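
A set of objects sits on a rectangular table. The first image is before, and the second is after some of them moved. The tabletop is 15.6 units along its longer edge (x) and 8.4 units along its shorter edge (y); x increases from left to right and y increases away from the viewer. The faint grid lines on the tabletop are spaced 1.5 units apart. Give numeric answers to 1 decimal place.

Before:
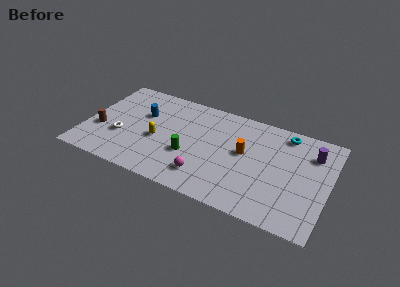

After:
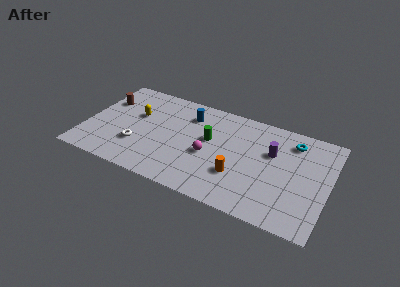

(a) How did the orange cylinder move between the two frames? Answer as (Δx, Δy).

(-0.2, -2.0)

The orange cylinder was at about (10.2, 4.7) and moved to about (10.0, 2.7).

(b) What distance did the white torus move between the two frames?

1.2

From (2.4, 3.0) to (3.5, 2.6), the white torus covered √(1.1² + 0.4²) ≈ 1.2 units.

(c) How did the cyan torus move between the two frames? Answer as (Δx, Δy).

(0.5, -0.5)

From the two frames, the cyan torus sits at roughly (12.6, 7.3) before and (13.1, 6.8) after.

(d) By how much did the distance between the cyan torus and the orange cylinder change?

+1.6

They were about 3.5 units apart before and 5.1 after — 1.6 units further apart.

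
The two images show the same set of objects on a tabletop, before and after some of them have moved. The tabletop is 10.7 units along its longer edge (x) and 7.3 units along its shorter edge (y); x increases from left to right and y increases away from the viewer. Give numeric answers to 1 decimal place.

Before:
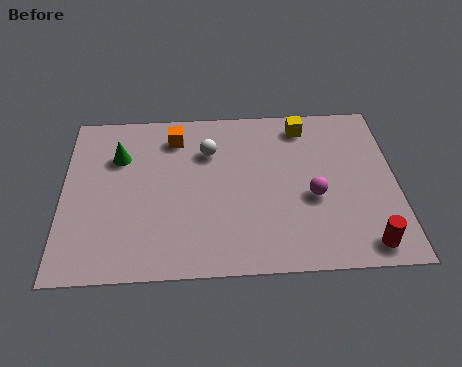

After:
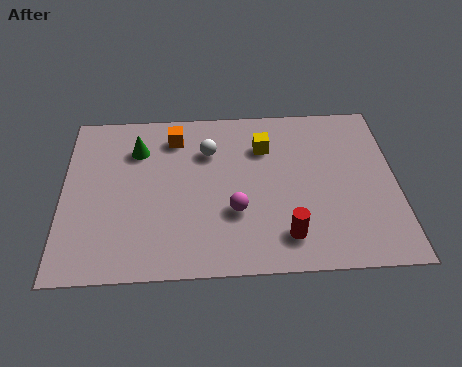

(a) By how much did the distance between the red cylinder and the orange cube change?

-2.1

Before: roughly 7.8 units apart; after: 5.7. That's 2.1 units closer together.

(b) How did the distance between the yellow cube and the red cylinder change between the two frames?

-1.7

The distance was about 5.6 in the first image and 3.9 in the second, so they moved 1.7 units closer together.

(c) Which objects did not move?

the orange cube and the white sphere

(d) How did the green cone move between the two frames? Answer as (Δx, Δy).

(0.6, 0.3)

The green cone was at about (1.8, 5.1) and moved to about (2.4, 5.4).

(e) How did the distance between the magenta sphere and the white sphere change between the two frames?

-1.2

They were about 4.0 units apart before and 2.8 after — 1.2 units closer together.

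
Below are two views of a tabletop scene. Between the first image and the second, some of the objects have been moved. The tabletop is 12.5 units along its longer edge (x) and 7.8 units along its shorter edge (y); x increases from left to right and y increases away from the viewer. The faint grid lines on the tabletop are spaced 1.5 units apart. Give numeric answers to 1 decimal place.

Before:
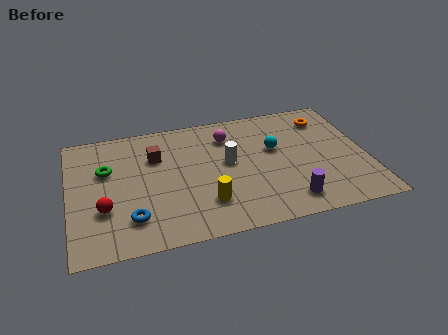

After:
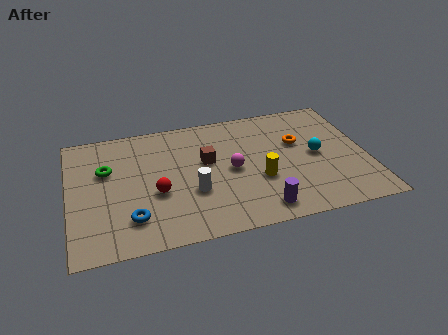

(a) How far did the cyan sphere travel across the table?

1.9

The cyan sphere moved from about (8.7, 4.7) to (10.4, 3.9), a distance of √(1.7² + 0.8²) ≈ 1.9.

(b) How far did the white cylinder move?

2.2

The white cylinder was near (6.7, 4.3) before and (5.1, 2.8) after, so it travelled √(1.6² + 1.5²) ≈ 2.2 units.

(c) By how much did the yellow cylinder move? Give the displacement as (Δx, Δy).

(2.3, 0.9)

The yellow cylinder was at about (5.6, 2.0) and moved to about (7.9, 2.9).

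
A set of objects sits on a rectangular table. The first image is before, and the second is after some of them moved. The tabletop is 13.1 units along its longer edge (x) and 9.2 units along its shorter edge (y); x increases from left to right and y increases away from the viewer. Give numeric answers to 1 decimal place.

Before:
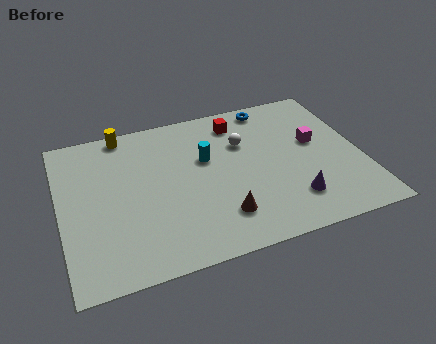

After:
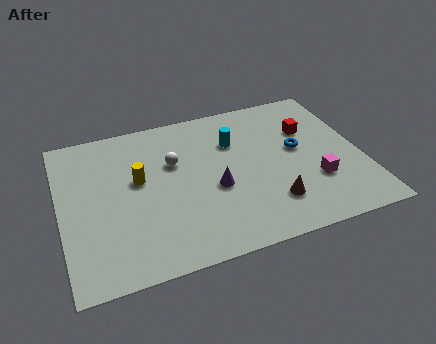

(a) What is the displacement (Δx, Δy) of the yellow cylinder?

(0.4, -3.1)

From the two frames, the yellow cylinder sits at roughly (3.0, 8.4) before and (3.4, 5.3) after.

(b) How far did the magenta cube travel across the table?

2.4

From (11.2, 5.3) to (10.9, 2.9), the magenta cube covered √(0.3² + 2.4²) ≈ 2.4 units.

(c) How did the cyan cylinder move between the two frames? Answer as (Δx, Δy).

(1.3, 0.7)

From the two frames, the cyan cylinder sits at roughly (6.4, 5.7) before and (7.7, 6.4) after.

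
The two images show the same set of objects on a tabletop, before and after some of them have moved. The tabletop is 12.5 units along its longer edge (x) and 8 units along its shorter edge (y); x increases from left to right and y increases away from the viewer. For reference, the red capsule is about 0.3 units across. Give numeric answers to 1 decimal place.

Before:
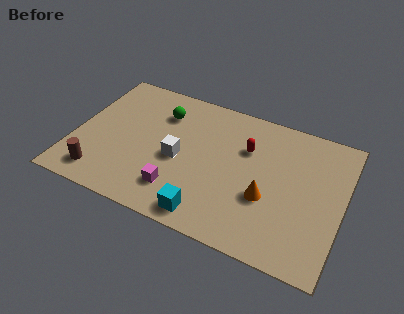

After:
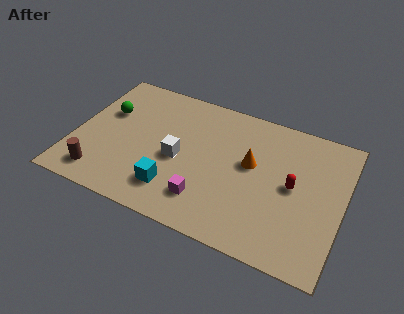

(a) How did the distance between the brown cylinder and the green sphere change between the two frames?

-1.4

The distance was about 5.2 in the first image and 3.8 in the second, so they moved 1.4 units closer together.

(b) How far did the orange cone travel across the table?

1.8

The orange cone moved from about (9.1, 3.0) to (8.2, 4.6), a distance of √(0.9² + 1.6²) ≈ 1.8.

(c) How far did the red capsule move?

2.6

The red capsule moved from about (7.9, 5.4) to (10.2, 4.1), a distance of √(2.3² + 1.3²) ≈ 2.6.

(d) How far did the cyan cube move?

1.9

The cyan cube was near (6.6, 1.0) before and (4.9, 1.8) after, so it travelled √(1.7² + 0.8²) ≈ 1.9 units.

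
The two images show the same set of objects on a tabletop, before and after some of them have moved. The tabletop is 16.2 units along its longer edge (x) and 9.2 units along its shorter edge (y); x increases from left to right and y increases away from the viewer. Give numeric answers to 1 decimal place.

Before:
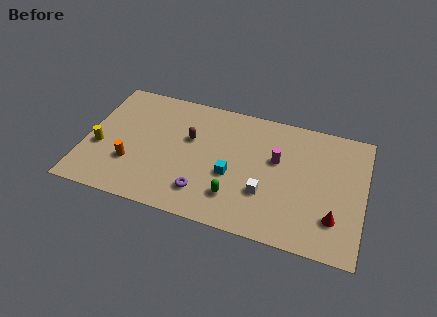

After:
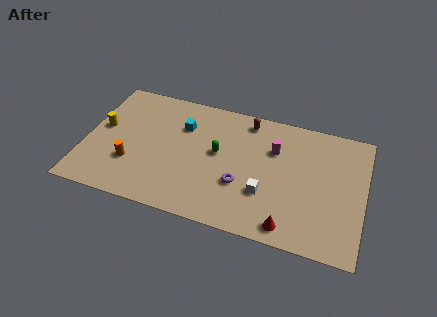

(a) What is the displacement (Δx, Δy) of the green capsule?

(-1.2, 2.9)

From the two frames, the green capsule sits at roughly (8.9, 2.2) before and (7.7, 5.1) after.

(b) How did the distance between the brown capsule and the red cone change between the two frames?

-1.7

Before: roughly 9.2 units apart; after: 7.5. That's 1.7 units closer together.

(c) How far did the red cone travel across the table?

2.8

The red cone moved from about (14.6, 2.4) to (12.1, 1.1), a distance of √(2.5² + 1.3²) ≈ 2.8.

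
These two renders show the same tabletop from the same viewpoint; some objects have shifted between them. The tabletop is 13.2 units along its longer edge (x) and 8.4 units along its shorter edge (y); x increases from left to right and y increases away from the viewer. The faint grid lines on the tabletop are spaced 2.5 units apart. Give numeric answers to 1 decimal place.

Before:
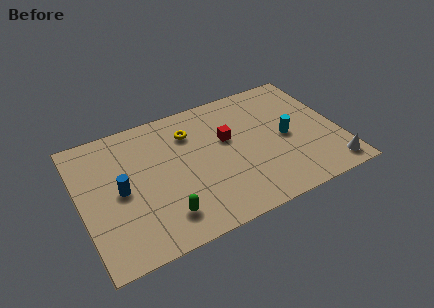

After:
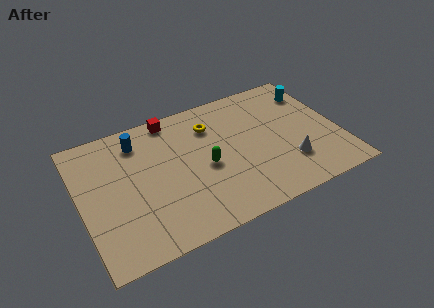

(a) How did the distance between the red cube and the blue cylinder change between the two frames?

-3.7

The distance was about 5.7 in the first image and 2.0 in the second, so they moved 3.7 units closer together.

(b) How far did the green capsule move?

3.2

The green capsule moved from about (3.9, 1.7) to (6.3, 3.8), a distance of √(2.4² + 2.1²) ≈ 3.2.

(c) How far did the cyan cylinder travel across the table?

3.1

The cyan cylinder moved from about (10.5, 4.0) to (12.3, 6.5), a distance of √(1.8² + 2.5²) ≈ 3.1.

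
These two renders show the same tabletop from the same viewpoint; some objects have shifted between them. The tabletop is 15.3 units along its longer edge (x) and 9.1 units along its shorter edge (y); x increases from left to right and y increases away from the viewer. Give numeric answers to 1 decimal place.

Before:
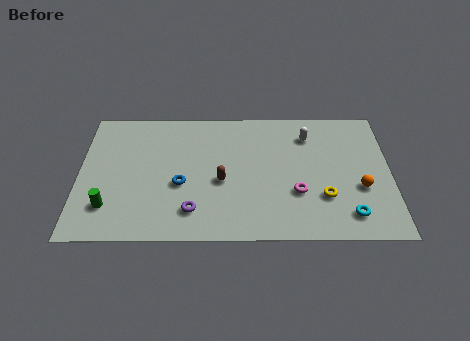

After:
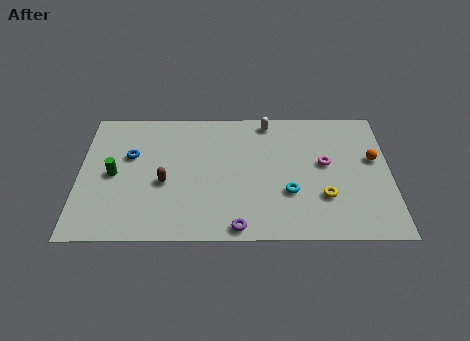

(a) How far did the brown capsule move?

2.8

The brown capsule was near (7.0, 3.9) before and (4.2, 3.8) after, so it travelled √(2.8² + 0.1²) ≈ 2.8 units.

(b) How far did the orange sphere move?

2.1

The orange sphere moved from about (13.8, 3.4) to (14.5, 5.4), a distance of √(0.7² + 2.0²) ≈ 2.1.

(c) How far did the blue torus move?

3.2

The blue torus moved from about (5.0, 3.7) to (2.5, 5.7), a distance of √(2.5² + 2.0²) ≈ 3.2.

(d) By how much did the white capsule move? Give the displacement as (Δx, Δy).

(-2.0, 1.0)

From the two frames, the white capsule sits at roughly (11.3, 7.1) before and (9.3, 8.1) after.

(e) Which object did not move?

the yellow torus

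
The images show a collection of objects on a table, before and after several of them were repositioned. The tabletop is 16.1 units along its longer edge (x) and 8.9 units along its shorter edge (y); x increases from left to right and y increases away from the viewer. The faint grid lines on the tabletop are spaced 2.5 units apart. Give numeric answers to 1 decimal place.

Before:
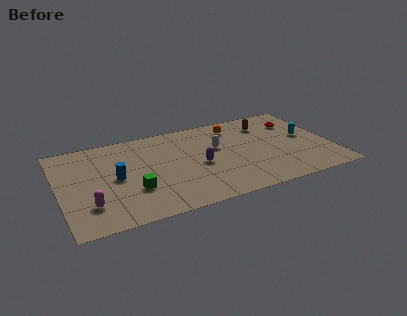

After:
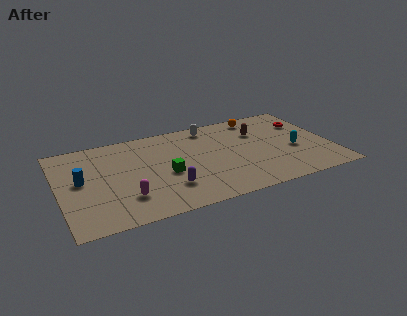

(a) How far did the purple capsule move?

2.6

The purple capsule moved from about (8.2, 4.0) to (6.2, 2.4), a distance of √(2.0² + 1.6²) ≈ 2.6.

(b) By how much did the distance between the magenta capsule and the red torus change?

-1.6

The distance was about 13.5 in the first image and 11.9 in the second, so they moved 1.6 units closer together.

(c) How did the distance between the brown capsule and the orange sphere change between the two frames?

-0.3

They were about 1.9 units apart before and 1.6 after — 0.3 units closer together.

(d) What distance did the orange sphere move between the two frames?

1.6

The orange sphere was near (10.7, 7.3) before and (12.2, 7.8) after, so it travelled √(1.5² + 0.5²) ≈ 1.6 units.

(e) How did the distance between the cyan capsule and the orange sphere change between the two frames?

-0.3

The distance was about 4.7 in the first image and 4.4 in the second, so they moved 0.3 units closer together.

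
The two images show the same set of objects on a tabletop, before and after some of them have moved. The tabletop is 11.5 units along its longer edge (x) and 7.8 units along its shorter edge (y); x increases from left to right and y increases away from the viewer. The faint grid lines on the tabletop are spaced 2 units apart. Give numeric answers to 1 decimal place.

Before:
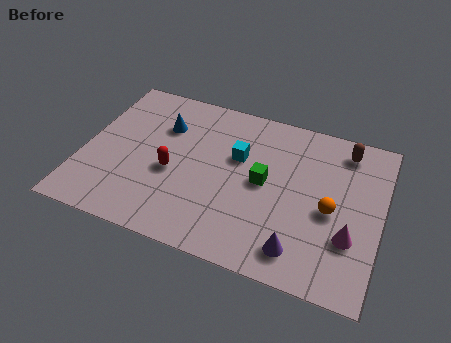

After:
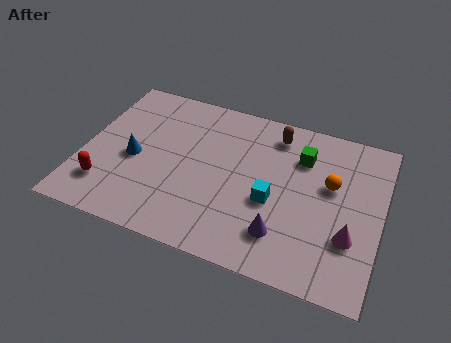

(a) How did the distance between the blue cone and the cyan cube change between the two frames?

+2.3

They were about 3.1 units apart before and 5.4 after — 2.3 units further apart.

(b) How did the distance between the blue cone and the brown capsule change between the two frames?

-1.1

The distance was about 7.1 in the first image and 6.0 in the second, so they moved 1.1 units closer together.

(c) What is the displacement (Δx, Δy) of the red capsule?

(-2.4, -1.5)

The red capsule was at about (3.5, 3.3) and moved to about (1.1, 1.8).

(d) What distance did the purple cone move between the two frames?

0.9

The purple cone moved from about (8.6, 1.3) to (7.9, 1.8), a distance of √(0.7² + 0.5²) ≈ 0.9.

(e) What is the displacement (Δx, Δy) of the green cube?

(1.3, 1.7)

The green cube started near (7.0, 4.0) and ended near (8.3, 5.7).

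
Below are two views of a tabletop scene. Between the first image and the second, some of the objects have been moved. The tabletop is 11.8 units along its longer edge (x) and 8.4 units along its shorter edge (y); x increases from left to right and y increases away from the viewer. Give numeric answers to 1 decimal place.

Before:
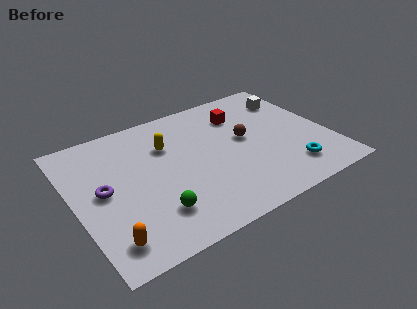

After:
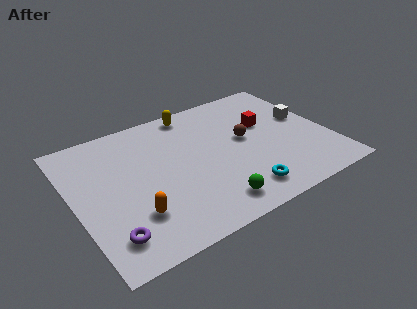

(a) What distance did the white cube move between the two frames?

1.6

The white cube moved from about (10.6, 6.4) to (10.9, 4.8), a distance of √(0.3² + 1.6²) ≈ 1.6.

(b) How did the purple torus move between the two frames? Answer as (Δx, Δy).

(-0.1, -2.7)

From the two frames, the purple torus sits at roughly (1.3, 4.3) before and (1.2, 1.6) after.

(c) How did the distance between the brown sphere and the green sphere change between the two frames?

-1.4

The distance was about 5.4 in the first image and 4.0 in the second, so they moved 1.4 units closer together.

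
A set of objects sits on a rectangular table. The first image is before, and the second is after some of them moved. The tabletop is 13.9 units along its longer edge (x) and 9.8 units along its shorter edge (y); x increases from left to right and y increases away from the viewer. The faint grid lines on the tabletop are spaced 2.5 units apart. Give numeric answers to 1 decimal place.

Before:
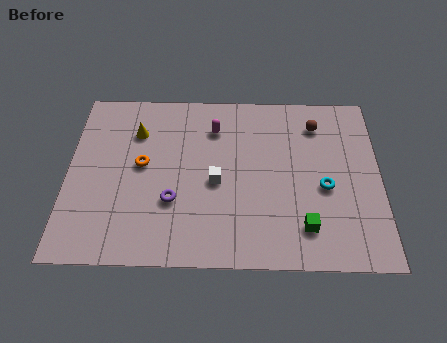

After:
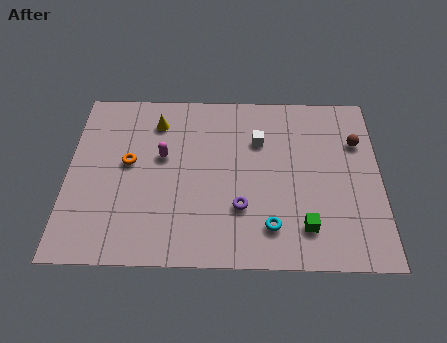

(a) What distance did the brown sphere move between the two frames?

2.1

From (11.1, 7.8) to (12.9, 6.8), the brown sphere covered √(1.8² + 1.0²) ≈ 2.1 units.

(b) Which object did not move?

the green cube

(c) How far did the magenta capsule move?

2.9

The magenta capsule was near (6.5, 7.5) before and (4.2, 5.8) after, so it travelled √(2.3² + 1.7²) ≈ 2.9 units.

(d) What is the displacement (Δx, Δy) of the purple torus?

(3.0, -0.3)

From the two frames, the purple torus sits at roughly (4.7, 3.3) before and (7.7, 3.0) after.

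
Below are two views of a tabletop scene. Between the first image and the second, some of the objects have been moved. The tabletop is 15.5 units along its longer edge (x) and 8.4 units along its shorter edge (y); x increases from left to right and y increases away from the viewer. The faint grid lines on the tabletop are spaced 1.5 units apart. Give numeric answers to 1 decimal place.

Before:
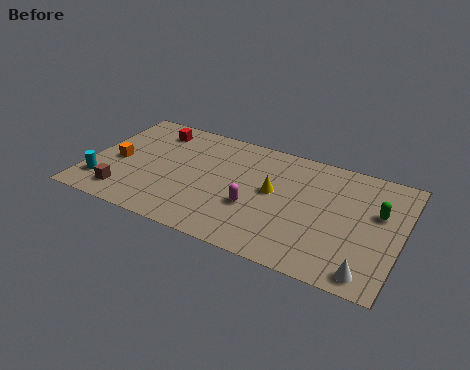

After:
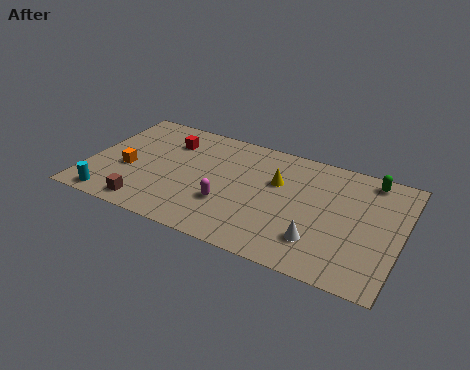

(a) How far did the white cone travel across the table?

2.7

The white cone moved from about (14.2, 1.0) to (11.7, 2.1), a distance of √(2.5² + 1.1²) ≈ 2.7.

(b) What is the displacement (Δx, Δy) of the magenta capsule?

(-1.3, -0.3)

The magenta capsule was at about (8.4, 3.1) and moved to about (7.1, 2.8).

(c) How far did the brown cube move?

1.3

From (2.1, 1.5) to (3.3, 1.1), the brown cube covered √(1.2² + 0.4²) ≈ 1.3 units.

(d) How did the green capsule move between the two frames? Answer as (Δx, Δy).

(-0.6, 2.2)

The green capsule was at about (14.3, 5.2) and moved to about (13.7, 7.4).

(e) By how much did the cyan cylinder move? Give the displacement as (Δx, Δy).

(0.6, -1.0)

From the two frames, the cyan cylinder sits at roughly (0.9, 1.9) before and (1.5, 0.9) after.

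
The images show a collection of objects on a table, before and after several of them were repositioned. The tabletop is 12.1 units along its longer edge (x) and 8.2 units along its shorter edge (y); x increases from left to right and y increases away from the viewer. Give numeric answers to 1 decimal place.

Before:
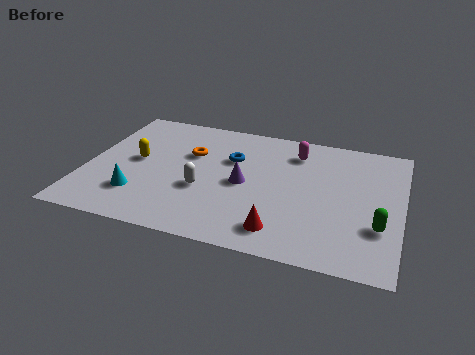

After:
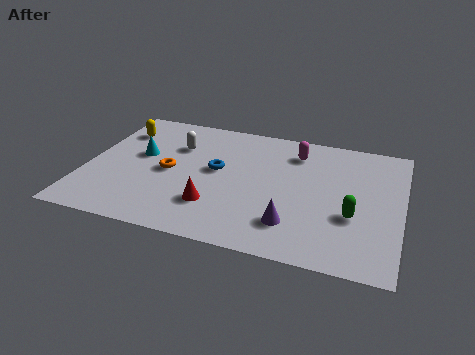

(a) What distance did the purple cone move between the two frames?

2.8

From (6.1, 3.9) to (8.1, 1.9), the purple cone covered √(2.0² + 2.0²) ≈ 2.8 units.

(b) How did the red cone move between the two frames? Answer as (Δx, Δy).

(-2.6, 0.8)

From the two frames, the red cone sits at roughly (7.7, 1.4) before and (5.1, 2.2) after.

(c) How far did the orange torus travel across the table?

1.6

The orange torus was near (3.9, 5.3) before and (3.2, 3.9) after, so it travelled √(0.7² + 1.4²) ≈ 1.6 units.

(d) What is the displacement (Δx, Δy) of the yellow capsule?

(-0.9, 1.9)

From the two frames, the yellow capsule sits at roughly (1.9, 4.3) before and (1.0, 6.2) after.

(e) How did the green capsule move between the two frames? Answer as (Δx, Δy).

(-1.0, 0.4)

From the two frames, the green capsule sits at roughly (11.3, 2.6) before and (10.3, 3.0) after.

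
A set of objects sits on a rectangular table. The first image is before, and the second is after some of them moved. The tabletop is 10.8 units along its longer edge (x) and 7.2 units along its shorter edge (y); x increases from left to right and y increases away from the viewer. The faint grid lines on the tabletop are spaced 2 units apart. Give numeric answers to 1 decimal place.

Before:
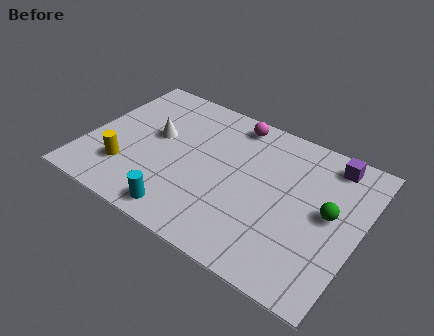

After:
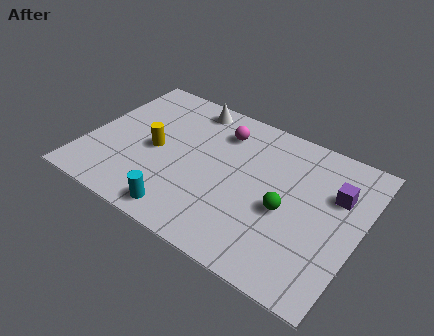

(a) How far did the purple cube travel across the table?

1.5

The purple cube moved from about (9.3, 6.2) to (9.7, 4.8), a distance of √(0.4² + 1.4²) ≈ 1.5.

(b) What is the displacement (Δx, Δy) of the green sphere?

(-1.6, -0.7)

The green sphere started near (9.6, 3.8) and ended near (8.0, 3.1).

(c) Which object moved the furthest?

the white cone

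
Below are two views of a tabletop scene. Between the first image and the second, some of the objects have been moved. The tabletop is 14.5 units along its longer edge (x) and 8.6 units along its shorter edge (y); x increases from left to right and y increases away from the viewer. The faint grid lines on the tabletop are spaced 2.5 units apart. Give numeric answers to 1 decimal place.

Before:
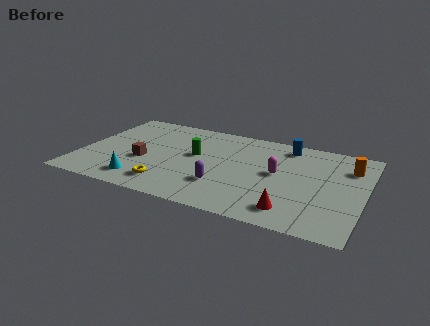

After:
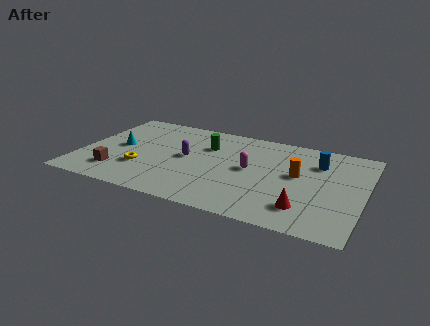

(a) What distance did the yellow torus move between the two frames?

1.9

The yellow torus moved from about (4.8, 1.6) to (3.3, 2.7), a distance of √(1.5² + 1.1²) ≈ 1.9.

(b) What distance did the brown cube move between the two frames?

1.9

The brown cube was near (3.3, 3.4) before and (2.1, 1.9) after, so it travelled √(1.2² + 1.5²) ≈ 1.9 units.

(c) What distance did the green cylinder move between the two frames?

1.2

The green cylinder moved from about (5.8, 4.9) to (6.3, 6.0), a distance of √(0.5² + 1.1²) ≈ 1.2.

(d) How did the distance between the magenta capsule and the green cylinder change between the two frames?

-1.5

Before: roughly 4.3 units apart; after: 2.8. That's 1.5 units closer together.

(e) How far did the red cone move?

0.7

From (11.1, 1.5) to (11.7, 1.9), the red cone covered √(0.6² + 0.4²) ≈ 0.7 units.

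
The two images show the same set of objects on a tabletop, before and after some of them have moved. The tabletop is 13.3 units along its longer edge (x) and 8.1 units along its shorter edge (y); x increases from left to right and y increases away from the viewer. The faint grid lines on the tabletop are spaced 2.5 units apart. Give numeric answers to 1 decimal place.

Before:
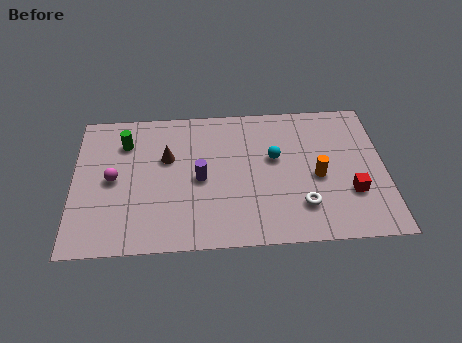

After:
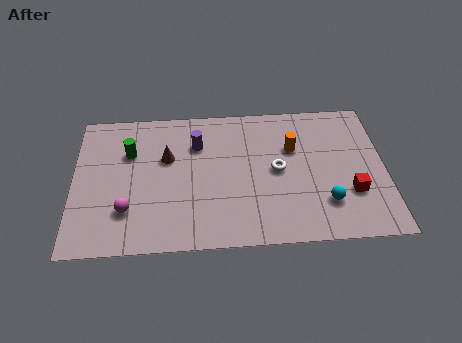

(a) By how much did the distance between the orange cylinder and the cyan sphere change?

+1.3

They were about 2.2 units apart before and 3.5 after — 1.3 units further apart.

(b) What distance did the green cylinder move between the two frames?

0.6

The green cylinder was near (2.2, 6.1) before and (2.4, 5.5) after, so it travelled √(0.2² + 0.6²) ≈ 0.6 units.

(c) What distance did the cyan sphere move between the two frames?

3.4

The cyan sphere moved from about (8.6, 4.8) to (10.7, 2.1), a distance of √(2.1² + 2.7²) ≈ 3.4.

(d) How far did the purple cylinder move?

2.0

From (5.4, 3.8) to (5.3, 5.8), the purple cylinder covered √(0.1² + 2.0²) ≈ 2.0 units.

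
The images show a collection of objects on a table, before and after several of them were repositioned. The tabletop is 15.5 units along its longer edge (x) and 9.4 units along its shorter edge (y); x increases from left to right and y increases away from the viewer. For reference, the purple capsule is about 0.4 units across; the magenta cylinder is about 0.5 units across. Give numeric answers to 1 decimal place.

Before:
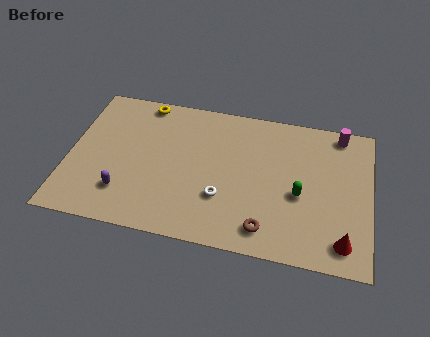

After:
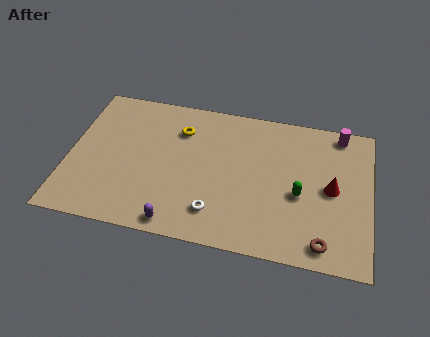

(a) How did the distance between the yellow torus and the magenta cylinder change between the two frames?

-1.9

Before: roughly 10.2 units apart; after: 8.3. That's 1.9 units closer together.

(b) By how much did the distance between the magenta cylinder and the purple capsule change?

-1.4

The distance was about 12.4 in the first image and 11.0 in the second, so they moved 1.4 units closer together.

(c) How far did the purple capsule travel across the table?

3.1

The purple capsule was near (3.0, 2.3) before and (5.8, 0.9) after, so it travelled √(2.8² + 1.4²) ≈ 3.1 units.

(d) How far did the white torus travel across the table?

1.0

From (8.0, 3.0) to (7.7, 2.0), the white torus covered √(0.3² + 1.0²) ≈ 1.0 units.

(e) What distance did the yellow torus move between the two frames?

2.5

The yellow torus moved from about (3.6, 8.5) to (5.6, 7.0), a distance of √(2.0² + 1.5²) ≈ 2.5.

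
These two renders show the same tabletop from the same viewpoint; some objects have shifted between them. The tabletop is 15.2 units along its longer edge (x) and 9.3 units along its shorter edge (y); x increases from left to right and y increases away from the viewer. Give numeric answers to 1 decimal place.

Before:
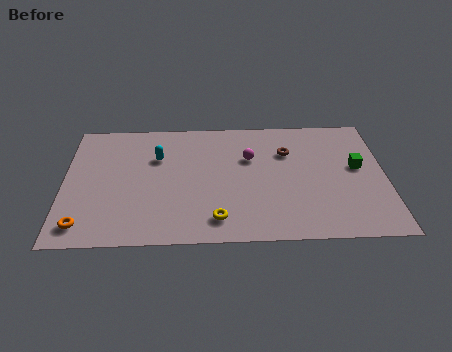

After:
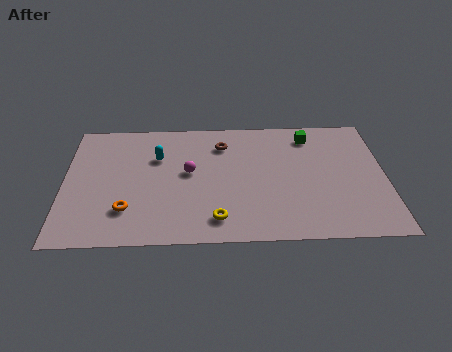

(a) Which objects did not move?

the cyan capsule and the yellow torus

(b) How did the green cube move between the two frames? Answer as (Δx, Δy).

(-2.2, 2.5)

The green cube was at about (13.9, 5.2) and moved to about (11.7, 7.7).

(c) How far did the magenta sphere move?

3.1

The magenta sphere was near (8.8, 6.1) before and (5.9, 5.1) after, so it travelled √(2.9² + 1.0²) ≈ 3.1 units.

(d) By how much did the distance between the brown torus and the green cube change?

+0.7

Before: roughly 3.5 units apart; after: 4.2. That's 0.7 units further apart.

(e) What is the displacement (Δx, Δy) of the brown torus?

(-3.1, 0.7)

The brown torus was at about (10.6, 6.5) and moved to about (7.5, 7.2).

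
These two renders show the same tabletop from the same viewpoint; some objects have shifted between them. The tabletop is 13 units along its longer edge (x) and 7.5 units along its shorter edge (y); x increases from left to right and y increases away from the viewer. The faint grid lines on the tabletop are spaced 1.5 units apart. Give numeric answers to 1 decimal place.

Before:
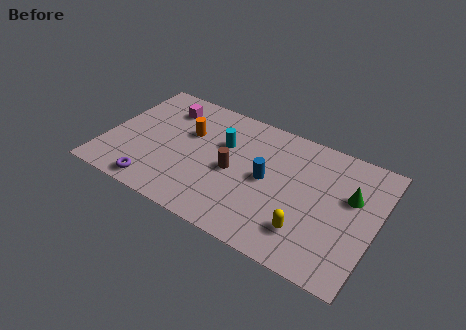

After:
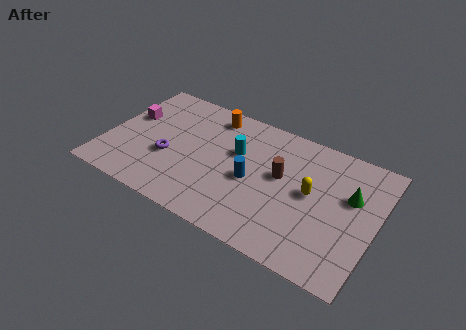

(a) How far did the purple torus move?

2.0

The purple torus was near (2.8, 0.9) before and (3.1, 2.9) after, so it travelled √(0.3² + 2.0²) ≈ 2.0 units.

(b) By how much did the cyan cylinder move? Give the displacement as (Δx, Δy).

(0.7, -0.2)

The cyan cylinder was at about (5.5, 4.9) and moved to about (6.2, 4.7).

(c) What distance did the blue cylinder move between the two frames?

0.8

The blue cylinder was near (7.8, 3.8) before and (7.1, 3.4) after, so it travelled √(0.7² + 0.4²) ≈ 0.8 units.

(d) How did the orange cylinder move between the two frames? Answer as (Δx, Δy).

(0.9, 1.6)

From the two frames, the orange cylinder sits at roughly (3.8, 4.8) before and (4.7, 6.4) after.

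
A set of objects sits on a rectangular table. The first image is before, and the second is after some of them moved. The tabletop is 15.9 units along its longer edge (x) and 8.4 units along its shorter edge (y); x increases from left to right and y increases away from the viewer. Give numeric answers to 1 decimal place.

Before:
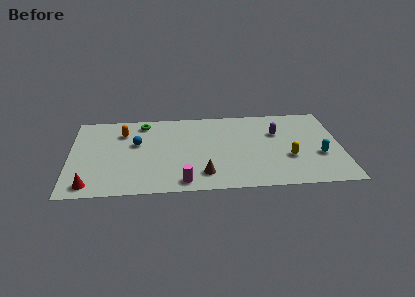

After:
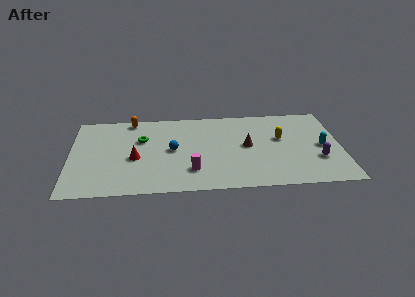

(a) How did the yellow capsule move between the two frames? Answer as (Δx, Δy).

(-0.4, 2.0)

From the two frames, the yellow capsule sits at roughly (12.8, 3.0) before and (12.4, 5.0) after.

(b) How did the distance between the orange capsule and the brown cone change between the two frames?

+0.9

The distance was about 6.6 in the first image and 7.5 in the second, so they moved 0.9 units further apart.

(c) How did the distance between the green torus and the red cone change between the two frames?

-4.9

They were about 6.8 units apart before and 1.9 after — 4.9 units closer together.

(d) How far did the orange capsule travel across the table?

1.4

From (3.1, 6.3) to (3.6, 7.6), the orange capsule covered √(0.5² + 1.3²) ≈ 1.4 units.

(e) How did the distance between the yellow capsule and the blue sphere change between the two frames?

-2.7

The distance was about 9.1 in the first image and 6.4 in the second, so they moved 2.7 units closer together.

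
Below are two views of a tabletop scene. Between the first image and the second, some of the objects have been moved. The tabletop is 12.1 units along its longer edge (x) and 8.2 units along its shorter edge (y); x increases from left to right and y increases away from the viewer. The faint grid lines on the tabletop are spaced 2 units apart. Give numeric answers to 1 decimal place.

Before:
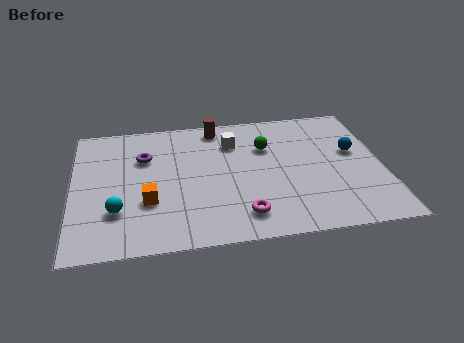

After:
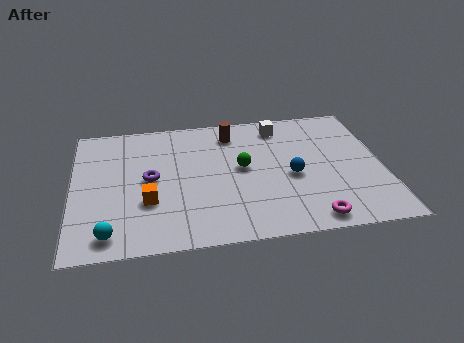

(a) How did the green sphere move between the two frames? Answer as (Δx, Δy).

(-1.0, -1.2)

From the two frames, the green sphere sits at roughly (7.6, 5.6) before and (6.6, 4.4) after.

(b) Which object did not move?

the orange cube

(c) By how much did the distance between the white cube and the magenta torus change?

+1.5

The distance was about 4.6 in the first image and 6.1 in the second, so they moved 1.5 units further apart.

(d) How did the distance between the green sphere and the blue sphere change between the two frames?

-1.4

They were about 3.5 units apart before and 2.1 after — 1.4 units closer together.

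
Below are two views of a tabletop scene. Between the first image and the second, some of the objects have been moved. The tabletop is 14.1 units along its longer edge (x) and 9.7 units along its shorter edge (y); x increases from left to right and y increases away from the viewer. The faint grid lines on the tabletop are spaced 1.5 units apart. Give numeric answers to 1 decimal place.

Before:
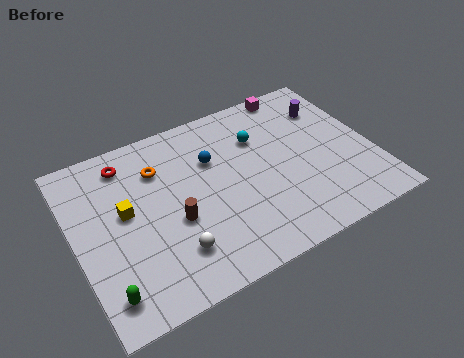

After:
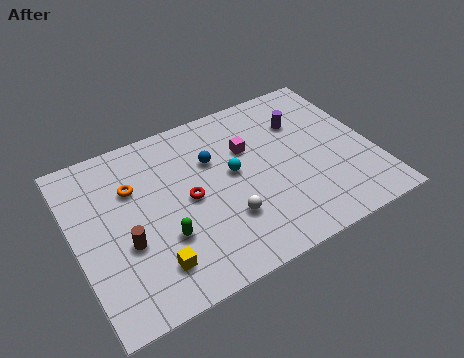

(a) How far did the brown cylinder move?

2.3

From (4.5, 3.9) to (2.2, 3.7), the brown cylinder covered √(2.3² + 0.2²) ≈ 2.3 units.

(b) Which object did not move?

the blue sphere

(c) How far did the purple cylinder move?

1.4

The purple cylinder was near (12.5, 7.2) before and (11.1, 6.9) after, so it travelled √(1.4² + 0.3²) ≈ 1.4 units.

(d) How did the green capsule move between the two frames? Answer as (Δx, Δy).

(2.9, 1.6)

The green capsule was at about (1.0, 1.6) and moved to about (3.9, 3.2).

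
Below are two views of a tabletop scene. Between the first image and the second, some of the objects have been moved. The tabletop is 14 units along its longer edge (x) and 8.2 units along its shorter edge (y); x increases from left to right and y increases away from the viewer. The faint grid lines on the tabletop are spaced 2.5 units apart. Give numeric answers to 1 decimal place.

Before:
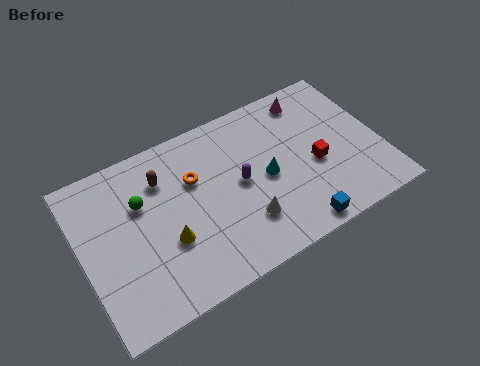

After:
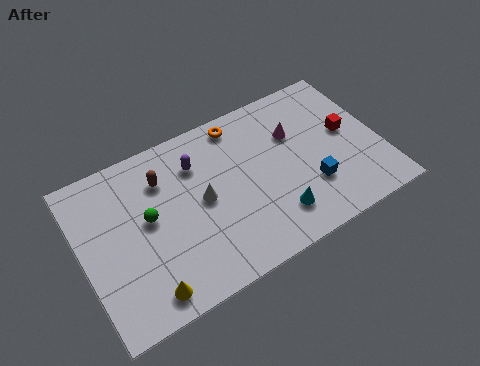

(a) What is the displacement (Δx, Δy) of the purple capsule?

(-1.8, 1.9)

The purple capsule started near (7.4, 4.2) and ended near (5.6, 6.1).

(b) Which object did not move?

the brown capsule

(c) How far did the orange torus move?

3.0

From (5.4, 5.4) to (7.8, 7.2), the orange torus covered √(2.4² + 1.8²) ≈ 3.0 units.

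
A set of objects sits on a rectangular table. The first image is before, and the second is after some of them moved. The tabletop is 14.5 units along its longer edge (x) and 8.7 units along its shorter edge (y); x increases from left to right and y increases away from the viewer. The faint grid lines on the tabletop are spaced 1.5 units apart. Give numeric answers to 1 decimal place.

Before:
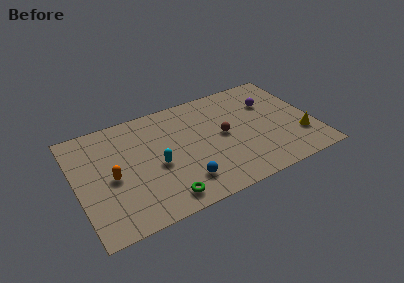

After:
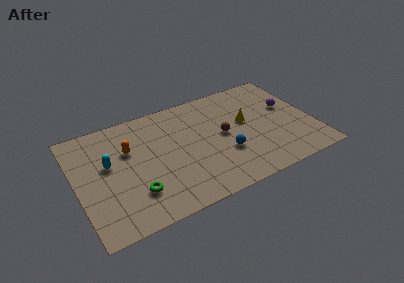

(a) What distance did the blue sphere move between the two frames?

2.9

The blue sphere was near (6.2, 1.9) before and (8.9, 3.0) after, so it travelled √(2.7² + 1.1²) ≈ 2.9 units.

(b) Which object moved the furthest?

the yellow cone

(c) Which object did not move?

the brown sphere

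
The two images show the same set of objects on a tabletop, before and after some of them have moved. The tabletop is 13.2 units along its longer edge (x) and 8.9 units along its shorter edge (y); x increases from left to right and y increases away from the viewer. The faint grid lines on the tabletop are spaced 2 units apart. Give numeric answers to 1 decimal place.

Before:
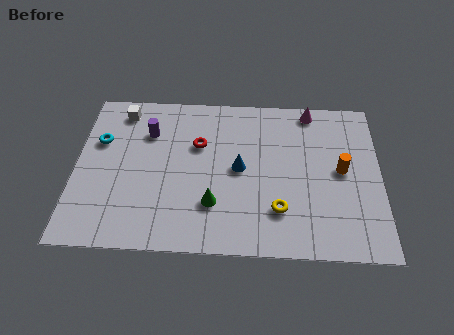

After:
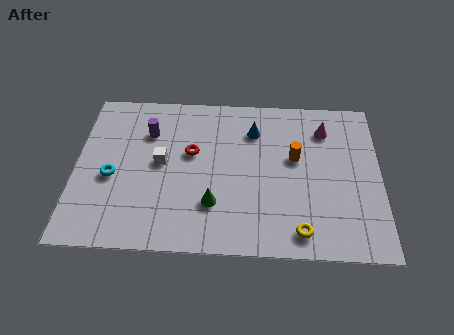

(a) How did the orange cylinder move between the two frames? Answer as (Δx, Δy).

(-2.0, 0.6)

From the two frames, the orange cylinder sits at roughly (11.5, 4.6) before and (9.5, 5.2) after.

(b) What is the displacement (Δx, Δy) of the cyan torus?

(0.6, -2.0)

From the two frames, the cyan torus sits at roughly (1.0, 5.8) before and (1.6, 3.8) after.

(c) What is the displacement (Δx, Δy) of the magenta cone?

(0.6, -1.1)

The magenta cone was at about (10.2, 8.0) and moved to about (10.8, 6.9).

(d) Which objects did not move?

the purple cylinder and the green cone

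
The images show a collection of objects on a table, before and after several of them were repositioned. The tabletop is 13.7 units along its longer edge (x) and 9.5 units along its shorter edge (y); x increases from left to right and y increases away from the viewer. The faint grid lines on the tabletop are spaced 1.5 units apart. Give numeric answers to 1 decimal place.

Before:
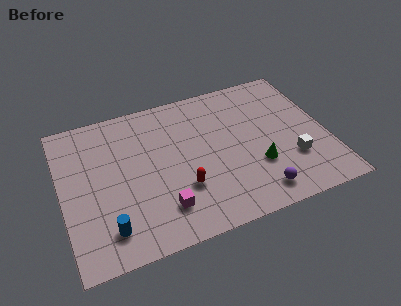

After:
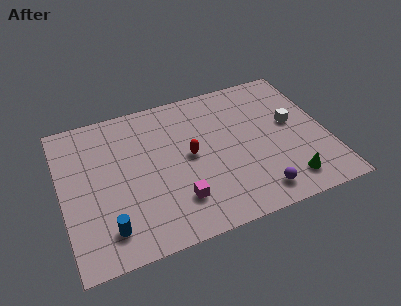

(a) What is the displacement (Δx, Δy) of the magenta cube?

(0.8, 0.2)

The magenta cube was at about (4.9, 2.1) and moved to about (5.7, 2.3).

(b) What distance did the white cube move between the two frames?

2.4

From (11.7, 2.9) to (12.0, 5.3), the white cube covered √(0.3² + 2.4²) ≈ 2.4 units.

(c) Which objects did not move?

the blue cylinder and the purple sphere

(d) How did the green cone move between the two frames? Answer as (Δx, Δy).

(1.4, -1.5)

The green cone started near (9.9, 3.1) and ended near (11.3, 1.6).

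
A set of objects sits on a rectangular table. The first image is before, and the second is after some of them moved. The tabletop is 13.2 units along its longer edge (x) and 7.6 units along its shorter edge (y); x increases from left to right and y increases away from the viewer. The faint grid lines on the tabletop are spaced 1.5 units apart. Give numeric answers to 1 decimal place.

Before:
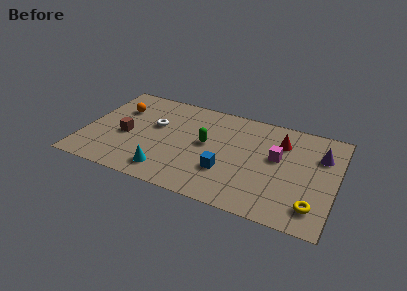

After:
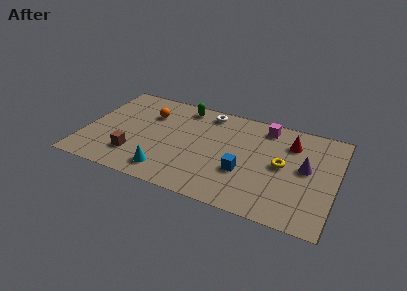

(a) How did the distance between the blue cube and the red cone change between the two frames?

-0.4

Before: roughly 4.1 units apart; after: 3.7. That's 0.4 units closer together.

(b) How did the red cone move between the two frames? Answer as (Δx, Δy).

(0.5, 0.1)

From the two frames, the red cone sits at roughly (10.2, 5.6) before and (10.7, 5.7) after.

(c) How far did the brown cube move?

1.5

The brown cube moved from about (2.2, 3.3) to (2.8, 1.9), a distance of √(0.6² + 1.4²) ≈ 1.5.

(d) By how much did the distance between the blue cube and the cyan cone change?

+0.9

Before: roughly 3.2 units apart; after: 4.1. That's 0.9 units further apart.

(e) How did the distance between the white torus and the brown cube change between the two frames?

+3.9

Before: roughly 1.9 units apart; after: 5.8. That's 3.9 units further apart.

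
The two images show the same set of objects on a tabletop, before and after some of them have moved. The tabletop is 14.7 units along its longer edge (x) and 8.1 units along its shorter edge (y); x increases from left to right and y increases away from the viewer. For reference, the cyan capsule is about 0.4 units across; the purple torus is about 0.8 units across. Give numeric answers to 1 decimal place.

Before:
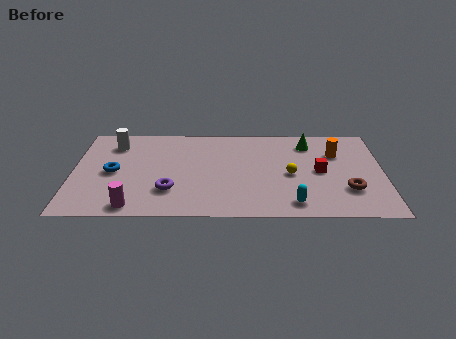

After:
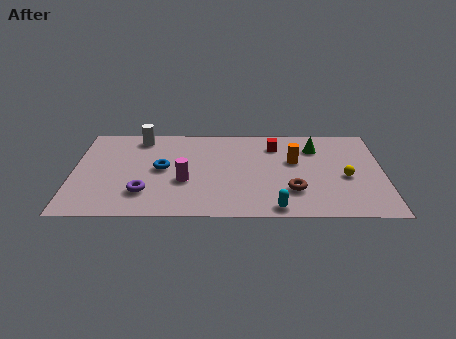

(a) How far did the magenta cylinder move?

3.3

From (2.9, 0.9) to (5.3, 3.1), the magenta cylinder covered √(2.4² + 2.2²) ≈ 3.3 units.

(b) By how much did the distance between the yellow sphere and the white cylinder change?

+1.6

They were about 8.8 units apart before and 10.4 after — 1.6 units further apart.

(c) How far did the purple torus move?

1.2

The purple torus moved from about (4.6, 2.3) to (3.4, 2.1), a distance of √(1.2² + 0.2²) ≈ 1.2.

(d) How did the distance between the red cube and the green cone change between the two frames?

-0.6

They were about 2.5 units apart before and 1.9 after — 0.6 units closer together.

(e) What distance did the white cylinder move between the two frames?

1.3

From (1.9, 6.4) to (3.1, 7.0), the white cylinder covered √(1.2² + 0.6²) ≈ 1.3 units.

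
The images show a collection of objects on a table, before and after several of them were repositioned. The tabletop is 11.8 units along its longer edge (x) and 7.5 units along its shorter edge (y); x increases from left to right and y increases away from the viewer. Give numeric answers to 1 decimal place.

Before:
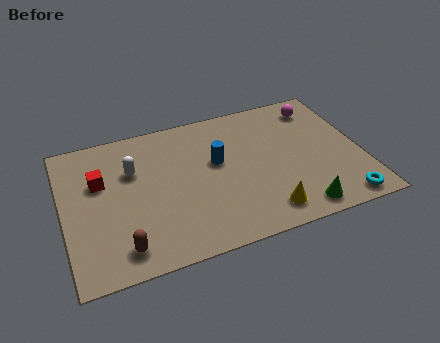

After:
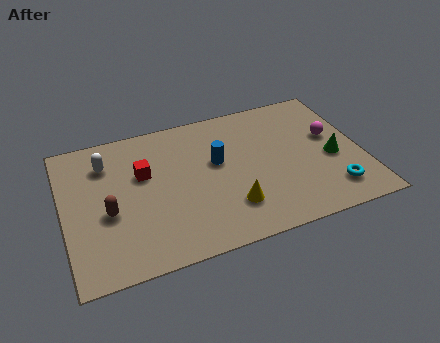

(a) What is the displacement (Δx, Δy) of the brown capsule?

(-0.4, 1.9)

The brown capsule started near (2.1, 1.2) and ended near (1.7, 3.1).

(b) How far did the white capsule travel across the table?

1.2

The white capsule moved from about (2.8, 5.0) to (1.8, 5.7), a distance of √(1.0² + 0.7²) ≈ 1.2.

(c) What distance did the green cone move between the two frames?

2.8

From (9.0, 0.9) to (10.6, 3.2), the green cone covered √(1.6² + 2.3²) ≈ 2.8 units.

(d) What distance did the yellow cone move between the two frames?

1.5

From (7.7, 1.2) to (6.4, 1.9), the yellow cone covered √(1.3² + 0.7²) ≈ 1.5 units.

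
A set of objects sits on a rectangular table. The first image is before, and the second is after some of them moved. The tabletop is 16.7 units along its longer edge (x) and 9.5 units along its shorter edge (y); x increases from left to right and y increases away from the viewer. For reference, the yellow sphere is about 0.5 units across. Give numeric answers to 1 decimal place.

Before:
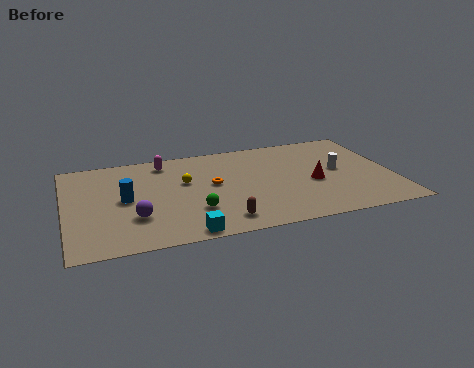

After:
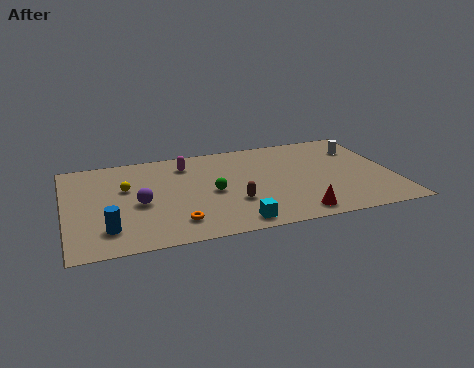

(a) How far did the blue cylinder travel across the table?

2.9

From (3.0, 4.8) to (2.0, 2.1), the blue cylinder covered √(1.0² + 2.7²) ≈ 2.9 units.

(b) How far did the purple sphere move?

1.3

The purple sphere was near (3.4, 2.9) before and (3.7, 4.2) after, so it travelled √(0.3² + 1.3²) ≈ 1.3 units.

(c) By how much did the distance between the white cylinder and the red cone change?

+5.3

They were about 1.7 units apart before and 7.0 after — 5.3 units further apart.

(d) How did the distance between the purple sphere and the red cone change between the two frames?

-1.0

The distance was about 9.3 in the first image and 8.3 in the second, so they moved 1.0 units closer together.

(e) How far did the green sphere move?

1.9

The green sphere moved from about (6.4, 2.8) to (7.4, 4.4), a distance of √(1.0² + 1.6²) ≈ 1.9.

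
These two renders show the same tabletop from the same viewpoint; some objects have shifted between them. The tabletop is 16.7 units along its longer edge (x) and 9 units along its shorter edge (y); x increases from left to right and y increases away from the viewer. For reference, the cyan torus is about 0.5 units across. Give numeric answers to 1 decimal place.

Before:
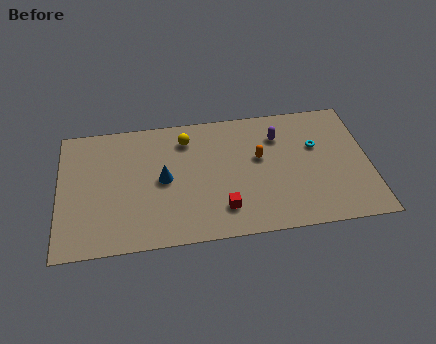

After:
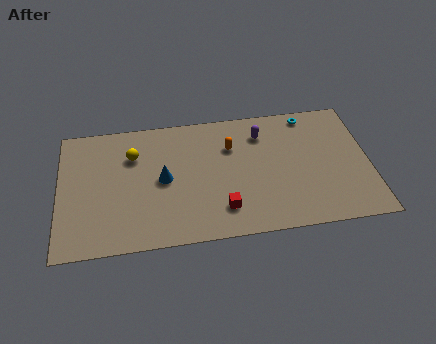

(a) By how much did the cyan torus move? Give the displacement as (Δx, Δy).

(-0.3, 2.3)

From the two frames, the cyan torus sits at roughly (13.9, 5.7) before and (13.6, 8.0) after.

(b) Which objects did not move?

the red cube and the blue cone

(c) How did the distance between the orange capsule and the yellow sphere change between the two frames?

+1.0

Before: roughly 4.3 units apart; after: 5.3. That's 1.0 units further apart.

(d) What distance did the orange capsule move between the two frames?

1.8

From (10.8, 5.3) to (9.3, 6.3), the orange capsule covered √(1.5² + 1.0²) ≈ 1.8 units.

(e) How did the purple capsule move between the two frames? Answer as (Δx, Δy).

(-0.9, 0.3)

The purple capsule was at about (11.9, 6.7) and moved to about (11.0, 7.0).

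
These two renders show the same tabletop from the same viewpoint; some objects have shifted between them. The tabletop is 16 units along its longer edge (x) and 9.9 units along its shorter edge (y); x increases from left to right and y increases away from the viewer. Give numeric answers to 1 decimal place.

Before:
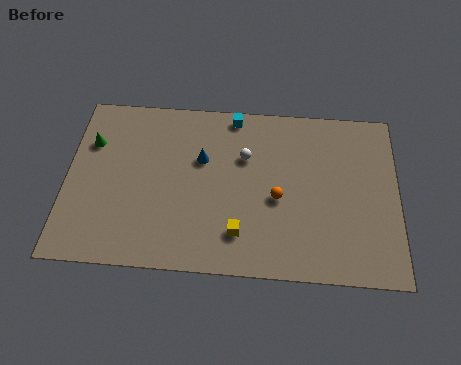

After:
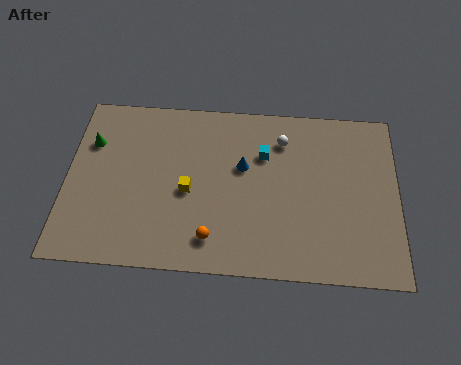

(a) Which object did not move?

the green cone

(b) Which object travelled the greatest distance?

the orange sphere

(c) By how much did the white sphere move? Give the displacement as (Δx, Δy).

(1.8, 1.1)

The white sphere was at about (8.6, 6.6) and moved to about (10.4, 7.7).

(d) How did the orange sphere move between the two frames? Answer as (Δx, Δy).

(-3.1, -2.5)

The orange sphere was at about (10.2, 4.3) and moved to about (7.1, 1.8).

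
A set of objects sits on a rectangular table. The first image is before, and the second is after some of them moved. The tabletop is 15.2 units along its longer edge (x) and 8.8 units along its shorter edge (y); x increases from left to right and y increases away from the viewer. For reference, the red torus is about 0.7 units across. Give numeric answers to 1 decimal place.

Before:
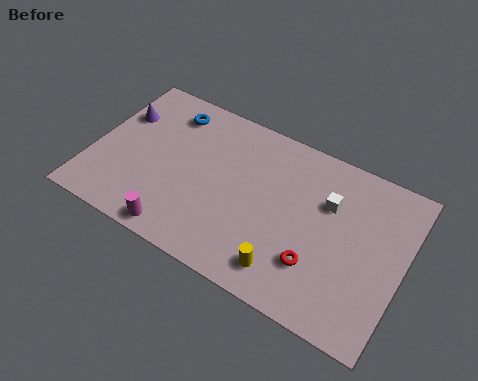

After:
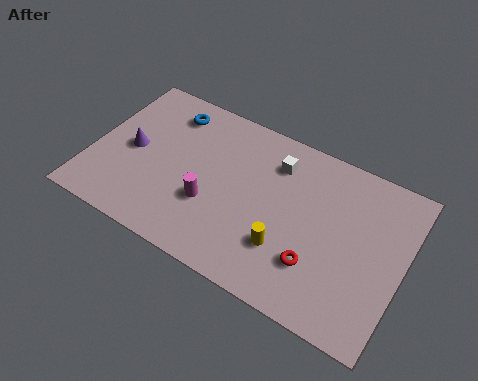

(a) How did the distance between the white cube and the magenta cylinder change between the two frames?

-3.7

They were about 8.3 units apart before and 4.6 after — 3.7 units closer together.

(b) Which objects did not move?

the blue torus and the red torus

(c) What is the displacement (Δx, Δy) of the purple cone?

(0.9, -1.7)

The purple cone started near (1.0, 6.0) and ended near (1.9, 4.3).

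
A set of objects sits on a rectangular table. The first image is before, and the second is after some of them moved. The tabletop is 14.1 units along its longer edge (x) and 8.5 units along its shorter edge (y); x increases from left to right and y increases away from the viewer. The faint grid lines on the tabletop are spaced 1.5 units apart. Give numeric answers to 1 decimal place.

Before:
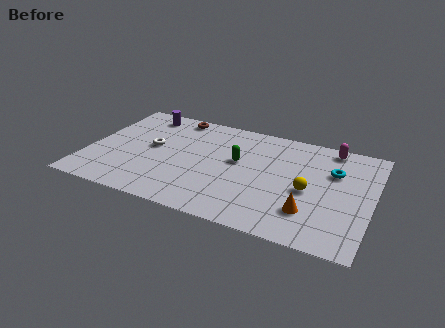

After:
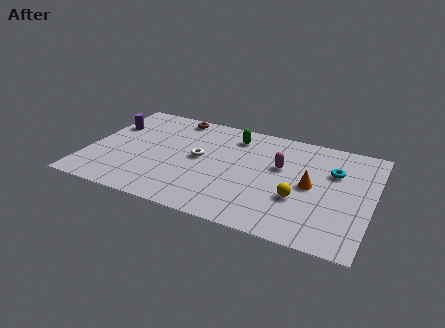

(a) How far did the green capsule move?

2.0

The green capsule moved from about (7.4, 4.9) to (7.0, 6.9), a distance of √(0.4² + 2.0²) ≈ 2.0.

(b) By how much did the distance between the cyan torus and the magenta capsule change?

+0.7

The distance was about 1.9 in the first image and 2.6 in the second, so they moved 0.7 units further apart.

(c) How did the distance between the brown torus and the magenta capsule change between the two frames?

-1.8

The distance was about 7.9 in the first image and 6.1 in the second, so they moved 1.8 units closer together.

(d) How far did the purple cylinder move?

2.1

The purple cylinder moved from about (2.3, 7.3) to (0.8, 5.8), a distance of √(1.5² + 1.5²) ≈ 2.1.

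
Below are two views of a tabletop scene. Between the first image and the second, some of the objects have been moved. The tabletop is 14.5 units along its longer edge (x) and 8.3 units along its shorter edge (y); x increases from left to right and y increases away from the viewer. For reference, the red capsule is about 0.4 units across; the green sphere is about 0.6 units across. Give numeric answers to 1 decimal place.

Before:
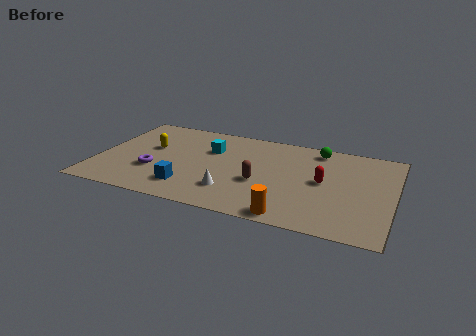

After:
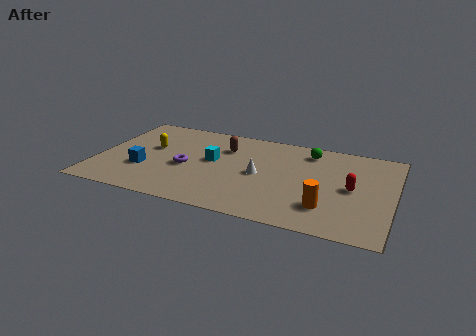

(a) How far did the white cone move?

2.2

The white cone was near (6.8, 2.1) before and (8.0, 4.0) after, so it travelled √(1.2² + 1.9²) ≈ 2.2 units.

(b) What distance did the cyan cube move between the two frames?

1.0

The cyan cube was near (5.4, 5.6) before and (5.6, 4.6) after, so it travelled √(0.2² + 1.0²) ≈ 1.0 units.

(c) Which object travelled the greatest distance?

the brown capsule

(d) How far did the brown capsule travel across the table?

3.4

From (8.1, 3.3) to (6.1, 6.0), the brown capsule covered √(2.0² + 2.7²) ≈ 3.4 units.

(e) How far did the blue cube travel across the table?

2.5

The blue cube was near (4.7, 1.8) before and (2.4, 2.8) after, so it travelled √(2.3² + 1.0²) ≈ 2.5 units.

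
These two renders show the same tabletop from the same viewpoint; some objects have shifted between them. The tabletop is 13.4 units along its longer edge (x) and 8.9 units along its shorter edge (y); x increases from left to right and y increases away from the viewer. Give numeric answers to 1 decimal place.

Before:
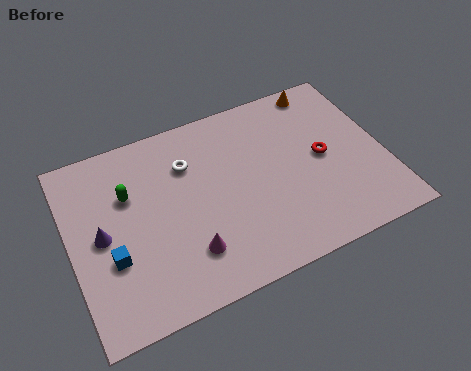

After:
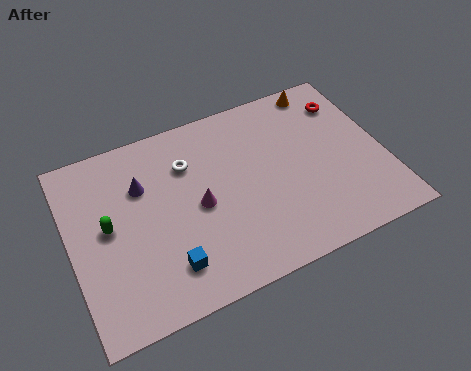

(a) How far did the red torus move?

2.8

The red torus moved from about (10.8, 4.5) to (12.2, 6.9), a distance of √(1.4² + 2.4²) ≈ 2.8.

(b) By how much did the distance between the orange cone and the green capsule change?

+1.3

Before: roughly 8.9 units apart; after: 10.2. That's 1.3 units further apart.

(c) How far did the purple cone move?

2.5

From (1.3, 4.4) to (3.2, 6.1), the purple cone covered √(1.9² + 1.7²) ≈ 2.5 units.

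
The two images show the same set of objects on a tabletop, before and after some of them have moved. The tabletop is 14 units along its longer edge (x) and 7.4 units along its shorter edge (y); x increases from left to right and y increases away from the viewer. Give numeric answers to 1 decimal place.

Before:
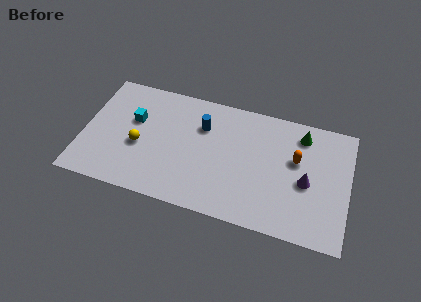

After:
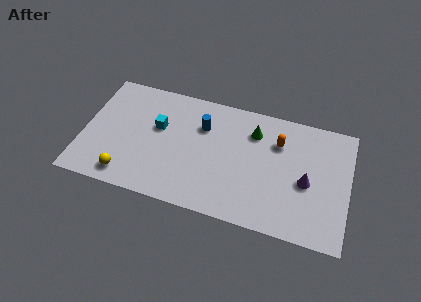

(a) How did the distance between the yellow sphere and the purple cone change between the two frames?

+0.8

Before: roughly 8.8 units apart; after: 9.6. That's 0.8 units further apart.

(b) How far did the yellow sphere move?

2.1

The yellow sphere was near (3.0, 3.1) before and (2.5, 1.1) after, so it travelled √(0.5² + 2.0²) ≈ 2.1 units.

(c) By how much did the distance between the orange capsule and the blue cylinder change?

-1.0

They were about 5.0 units apart before and 4.0 after — 1.0 units closer together.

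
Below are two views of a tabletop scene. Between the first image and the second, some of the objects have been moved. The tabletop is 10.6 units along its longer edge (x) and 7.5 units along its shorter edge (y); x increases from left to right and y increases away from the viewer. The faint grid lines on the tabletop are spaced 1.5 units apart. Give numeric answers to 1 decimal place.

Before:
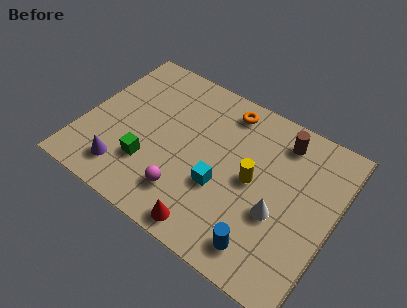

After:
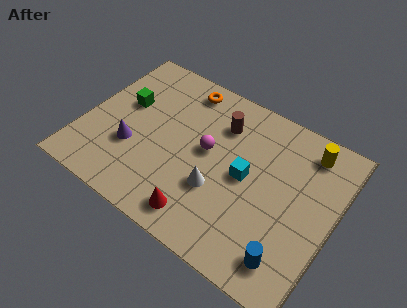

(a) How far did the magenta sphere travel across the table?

2.5

From (4.7, 1.7) to (5.2, 4.1), the magenta sphere covered √(0.5² + 2.4²) ≈ 2.5 units.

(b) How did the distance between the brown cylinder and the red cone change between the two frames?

-1.3

They were about 5.8 units apart before and 4.5 after — 1.3 units closer together.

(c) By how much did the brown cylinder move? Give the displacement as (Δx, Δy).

(-2.5, -0.6)

The brown cylinder was at about (8.0, 6.2) and moved to about (5.5, 5.6).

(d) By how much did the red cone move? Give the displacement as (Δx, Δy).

(-0.4, 0.3)

The red cone started near (5.9, 0.8) and ended near (5.5, 1.1).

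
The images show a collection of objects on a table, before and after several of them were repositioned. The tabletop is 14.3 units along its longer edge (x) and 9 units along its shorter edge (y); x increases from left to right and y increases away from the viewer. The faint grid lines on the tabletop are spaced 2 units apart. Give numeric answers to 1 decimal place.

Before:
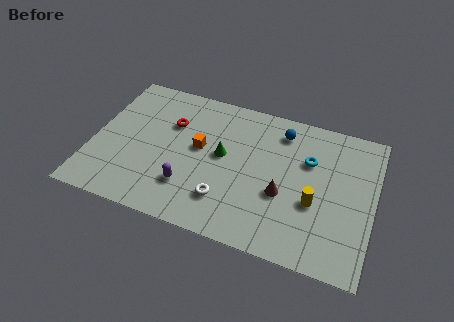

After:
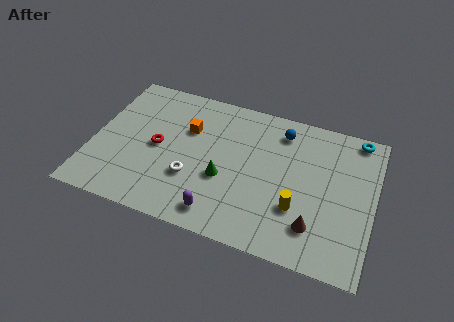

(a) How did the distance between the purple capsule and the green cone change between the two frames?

-0.7

They were about 2.9 units apart before and 2.2 after — 0.7 units closer together.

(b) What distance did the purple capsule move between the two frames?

2.0

The purple capsule was near (5.1, 2.4) before and (6.8, 1.3) after, so it travelled √(1.7² + 1.1²) ≈ 2.0 units.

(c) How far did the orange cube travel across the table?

1.2

The orange cube was near (5.4, 5.0) before and (4.7, 6.0) after, so it travelled √(0.7² + 1.0²) ≈ 1.2 units.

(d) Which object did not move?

the blue sphere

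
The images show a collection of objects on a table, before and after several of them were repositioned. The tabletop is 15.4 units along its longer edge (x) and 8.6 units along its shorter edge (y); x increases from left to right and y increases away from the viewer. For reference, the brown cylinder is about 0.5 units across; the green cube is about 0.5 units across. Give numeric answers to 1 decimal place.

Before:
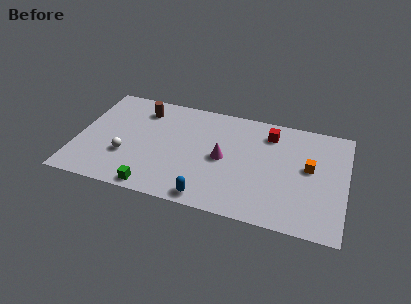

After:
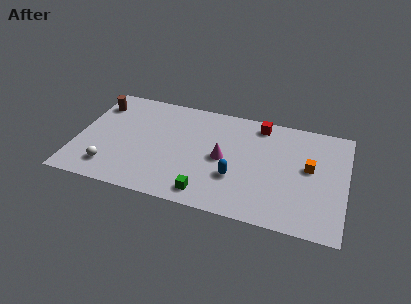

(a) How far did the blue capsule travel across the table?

2.4

The blue capsule moved from about (7.8, 0.9) to (9.2, 2.9), a distance of √(1.4² + 2.0²) ≈ 2.4.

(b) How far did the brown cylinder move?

2.6

The brown cylinder moved from about (3.5, 6.9) to (0.9, 6.7), a distance of √(2.6² + 0.2²) ≈ 2.6.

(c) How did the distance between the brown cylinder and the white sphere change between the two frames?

+1.1

They were about 4.0 units apart before and 5.1 after — 1.1 units further apart.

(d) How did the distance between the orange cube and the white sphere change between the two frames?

+1.0

The distance was about 10.6 in the first image and 11.6 in the second, so they moved 1.0 units further apart.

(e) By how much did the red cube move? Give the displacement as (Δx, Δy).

(-0.6, 0.6)

The red cube was at about (10.9, 6.9) and moved to about (10.3, 7.5).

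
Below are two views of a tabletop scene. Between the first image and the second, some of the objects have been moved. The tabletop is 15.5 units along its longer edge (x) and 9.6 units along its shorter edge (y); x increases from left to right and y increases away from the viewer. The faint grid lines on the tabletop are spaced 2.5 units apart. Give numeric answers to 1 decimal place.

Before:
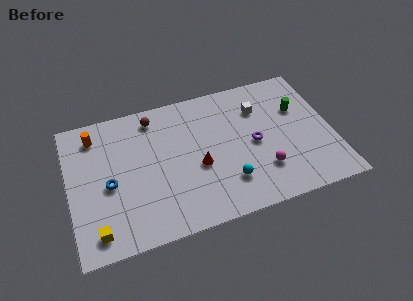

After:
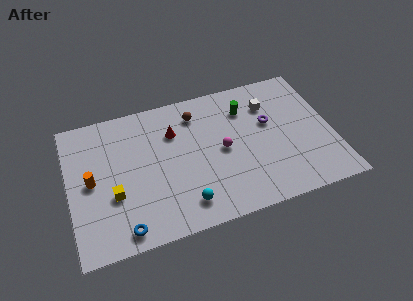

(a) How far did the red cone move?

3.0

The red cone was near (7.5, 4.0) before and (6.3, 6.8) after, so it travelled √(1.2² + 2.8²) ≈ 3.0 units.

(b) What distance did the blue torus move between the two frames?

3.3

The blue torus was near (2.3, 4.3) before and (2.9, 1.1) after, so it travelled √(0.6² + 3.2²) ≈ 3.3 units.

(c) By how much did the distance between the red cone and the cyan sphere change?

+2.8

The distance was about 2.3 in the first image and 5.1 in the second, so they moved 2.8 units further apart.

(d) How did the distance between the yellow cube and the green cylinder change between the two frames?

-4.3

The distance was about 13.2 in the first image and 8.9 in the second, so they moved 4.3 units closer together.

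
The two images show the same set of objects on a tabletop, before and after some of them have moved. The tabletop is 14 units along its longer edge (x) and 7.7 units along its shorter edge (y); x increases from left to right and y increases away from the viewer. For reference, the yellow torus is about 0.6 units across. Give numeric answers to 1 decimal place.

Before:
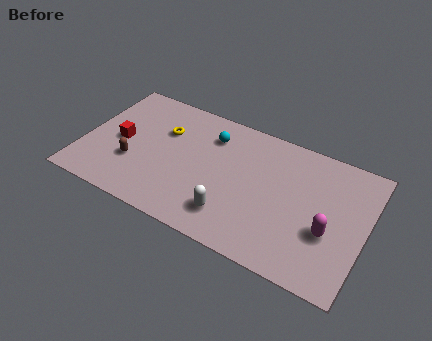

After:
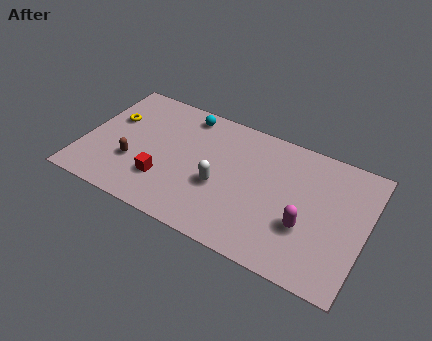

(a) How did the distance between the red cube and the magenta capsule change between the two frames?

-3.5

They were about 10.5 units apart before and 7.0 after — 3.5 units closer together.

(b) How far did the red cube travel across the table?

2.8

From (1.8, 3.7) to (4.2, 2.2), the red cube covered √(2.4² + 1.5²) ≈ 2.8 units.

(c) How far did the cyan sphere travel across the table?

1.6

The cyan sphere moved from about (6.1, 5.9) to (4.7, 6.7), a distance of √(1.4² + 0.8²) ≈ 1.6.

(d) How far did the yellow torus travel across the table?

2.6

From (3.8, 5.2) to (1.2, 4.9), the yellow torus covered √(2.6² + 0.3²) ≈ 2.6 units.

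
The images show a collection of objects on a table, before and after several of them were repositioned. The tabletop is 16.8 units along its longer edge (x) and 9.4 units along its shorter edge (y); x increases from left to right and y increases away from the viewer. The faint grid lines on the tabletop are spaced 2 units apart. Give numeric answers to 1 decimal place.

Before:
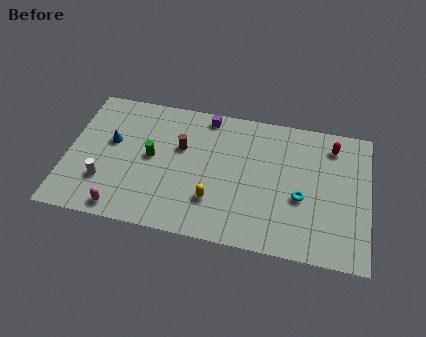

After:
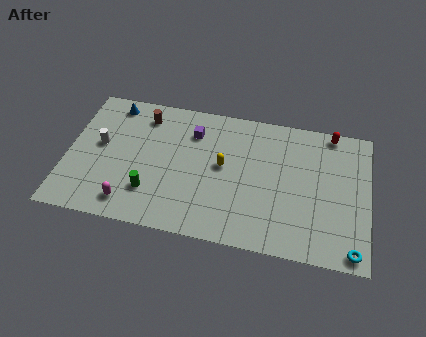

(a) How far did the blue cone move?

2.7

The blue cone moved from about (2.4, 5.5) to (2.3, 8.2), a distance of √(0.1² + 2.7²) ≈ 2.7.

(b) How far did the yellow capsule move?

2.5

The yellow capsule moved from about (8.3, 2.6) to (8.7, 5.1), a distance of √(0.4² + 2.5²) ≈ 2.5.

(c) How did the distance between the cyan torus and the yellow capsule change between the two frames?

+3.5

The distance was about 4.9 in the first image and 8.4 in the second, so they moved 3.5 units further apart.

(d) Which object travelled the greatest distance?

the cyan torus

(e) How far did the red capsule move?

0.9

The red capsule moved from about (14.7, 7.7) to (14.6, 8.6), a distance of √(0.1² + 0.9²) ≈ 0.9.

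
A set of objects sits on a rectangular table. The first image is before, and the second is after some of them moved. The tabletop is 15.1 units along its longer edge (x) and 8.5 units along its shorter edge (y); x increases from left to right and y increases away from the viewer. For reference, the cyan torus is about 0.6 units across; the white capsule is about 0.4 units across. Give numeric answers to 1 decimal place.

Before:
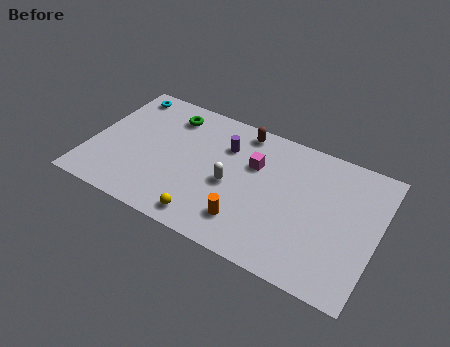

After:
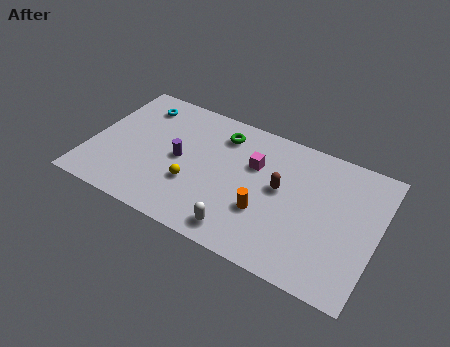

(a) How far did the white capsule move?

2.8

The white capsule moved from about (7.5, 3.8) to (8.4, 1.2), a distance of √(0.9² + 2.6²) ≈ 2.8.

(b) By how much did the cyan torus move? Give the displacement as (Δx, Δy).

(0.9, -0.5)

From the two frames, the cyan torus sits at roughly (1.2, 7.4) before and (2.1, 6.9) after.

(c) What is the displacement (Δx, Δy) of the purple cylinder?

(-2.2, -1.9)

The purple cylinder was at about (6.9, 6.1) and moved to about (4.7, 4.2).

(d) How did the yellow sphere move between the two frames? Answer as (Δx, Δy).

(-1.0, 1.8)

From the two frames, the yellow sphere sits at roughly (6.6, 1.1) before and (5.6, 2.9) after.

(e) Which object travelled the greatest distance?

the brown capsule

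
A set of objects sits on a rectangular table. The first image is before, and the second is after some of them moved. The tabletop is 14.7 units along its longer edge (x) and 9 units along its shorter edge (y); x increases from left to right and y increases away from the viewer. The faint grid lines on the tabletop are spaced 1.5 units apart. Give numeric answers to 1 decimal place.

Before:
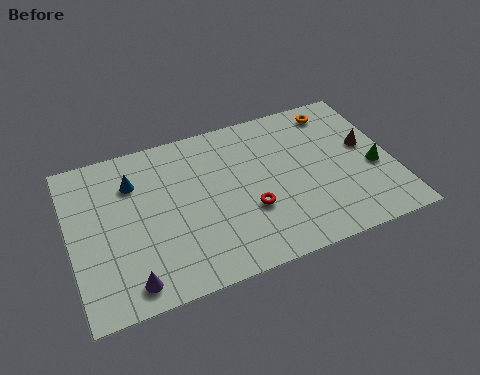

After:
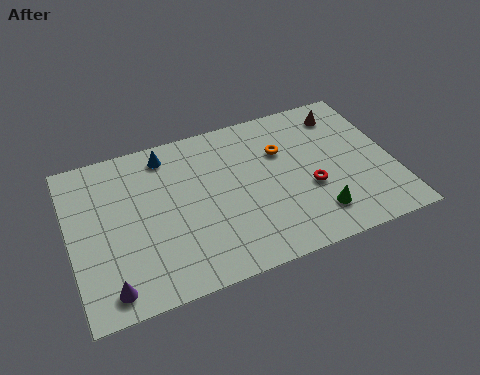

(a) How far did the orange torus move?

3.1

The orange torus was near (12.5, 7.7) before and (9.8, 6.1) after, so it travelled √(2.7² + 1.6²) ≈ 3.1 units.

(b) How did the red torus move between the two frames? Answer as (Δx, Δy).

(2.8, 0.3)

From the two frames, the red torus sits at roughly (8.0, 3.2) before and (10.8, 3.5) after.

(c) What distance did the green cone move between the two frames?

3.4

The green cone was near (13.8, 3.7) before and (10.9, 1.9) after, so it travelled √(2.9² + 1.8²) ≈ 3.4 units.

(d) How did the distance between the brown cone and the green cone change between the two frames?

+4.4

The distance was about 1.4 in the first image and 5.8 in the second, so they moved 4.4 units further apart.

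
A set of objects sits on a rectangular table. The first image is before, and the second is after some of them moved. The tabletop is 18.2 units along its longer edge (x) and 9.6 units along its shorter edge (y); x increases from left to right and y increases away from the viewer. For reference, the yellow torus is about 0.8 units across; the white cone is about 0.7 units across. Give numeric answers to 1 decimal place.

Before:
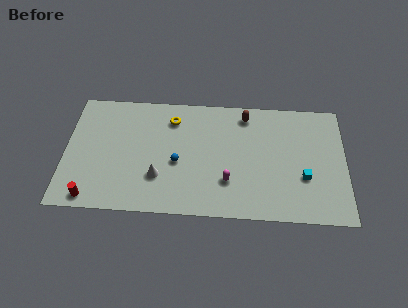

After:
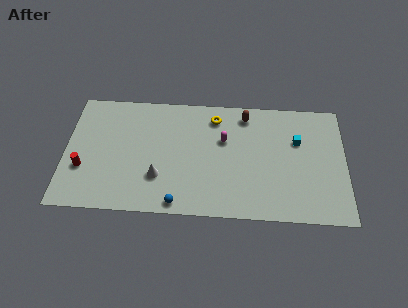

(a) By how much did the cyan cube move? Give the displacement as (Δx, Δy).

(-0.4, 2.9)

From the two frames, the cyan cube sits at roughly (15.5, 3.4) before and (15.1, 6.3) after.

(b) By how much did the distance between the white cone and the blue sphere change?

+0.7

They were about 1.7 units apart before and 2.4 after — 0.7 units further apart.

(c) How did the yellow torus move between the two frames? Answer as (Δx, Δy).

(2.8, 0.3)

From the two frames, the yellow torus sits at roughly (6.9, 7.6) before and (9.7, 7.9) after.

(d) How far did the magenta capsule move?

3.3

From (10.6, 2.8) to (10.3, 6.1), the magenta capsule covered √(0.3² + 3.3²) ≈ 3.3 units.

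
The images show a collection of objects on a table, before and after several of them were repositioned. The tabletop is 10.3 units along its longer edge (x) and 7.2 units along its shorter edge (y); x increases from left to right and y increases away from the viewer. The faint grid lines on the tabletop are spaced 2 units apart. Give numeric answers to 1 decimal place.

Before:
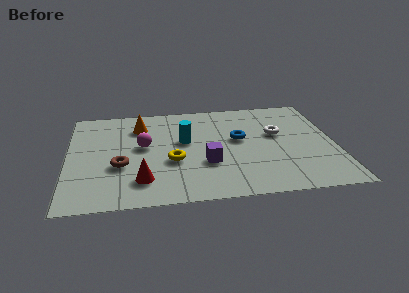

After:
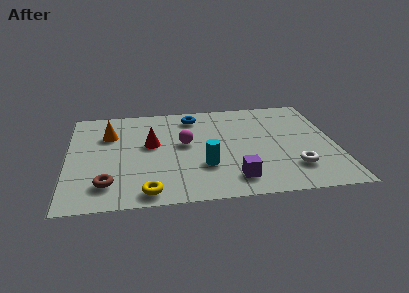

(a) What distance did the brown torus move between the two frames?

1.3

From (2.0, 2.7) to (1.5, 1.5), the brown torus covered √(0.5² + 1.2²) ≈ 1.3 units.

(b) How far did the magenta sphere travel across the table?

1.6

The magenta sphere was near (2.9, 4.0) before and (4.5, 4.0) after, so it travelled √(1.6² + 0.0²) ≈ 1.6 units.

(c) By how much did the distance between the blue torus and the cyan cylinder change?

+1.6

Before: roughly 2.1 units apart; after: 3.7. That's 1.6 units further apart.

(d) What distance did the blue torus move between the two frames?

2.5

From (6.6, 4.1) to (4.9, 6.0), the blue torus covered √(1.7² + 1.9²) ≈ 2.5 units.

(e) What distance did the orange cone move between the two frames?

1.3

The orange cone moved from about (2.8, 5.5) to (1.6, 5.0), a distance of √(1.2² + 0.5²) ≈ 1.3.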